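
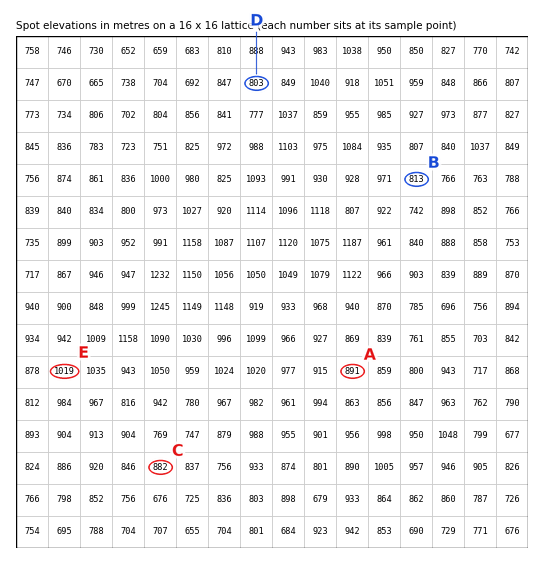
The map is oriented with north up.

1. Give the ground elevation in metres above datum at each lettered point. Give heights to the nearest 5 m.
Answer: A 890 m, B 815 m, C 880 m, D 805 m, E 1020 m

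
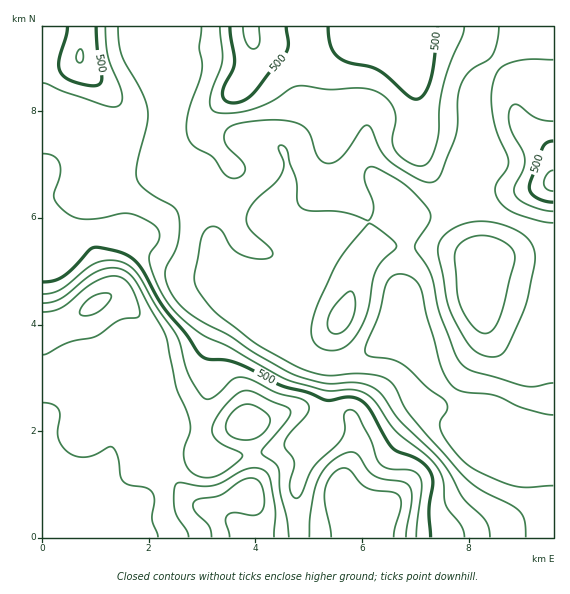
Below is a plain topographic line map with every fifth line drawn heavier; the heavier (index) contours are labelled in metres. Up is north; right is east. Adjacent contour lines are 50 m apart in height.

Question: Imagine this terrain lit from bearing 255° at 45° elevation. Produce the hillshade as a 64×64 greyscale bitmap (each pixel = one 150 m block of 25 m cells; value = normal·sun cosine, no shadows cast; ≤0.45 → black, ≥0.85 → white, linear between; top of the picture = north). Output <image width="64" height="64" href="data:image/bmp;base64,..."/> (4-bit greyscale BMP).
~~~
<image width="64" height="64" href="data:image/bmp;base64,Qk12CAAAAAAAAHYAAAAoAAAAQAAAAEAAAAABAAQAAAAAAAAIAAATCwAAEwsAABAAAAAAAAAAAAAAABEREQAiIiIAMzMzAERERABVVVUAZmZmAHd3dwCIiIgAmZmZAKqqqgC7u7sAzMzMAN3d3QDu7u4A////AKmZmqqqqqq7zd3LmZmYZVi83MuqqYdDNGeHd3d3iImZqZmaqqqqqrzd3cqZmZhkWLzdy6qpl1M0Z3d3d3eIiZmpmZqqqqqqvd3cupmqqFNHvd3LqqqYUyNWd2Z3eIiJmamZmqqqqqvN7dupmquXQje97cuqqphTEkZmZnd4iImZqZmqqqqqq83typmru5UhN87typmZmGMSNWZmd3eIiZmqqqqqqqqrzdypiau6dBA4zv3KmIiHZCI0VVZnd3iJmaqqqqqqqqvMyXd4q7lzETjO/smHd3dlQzM0RWZ3eImZqqqqqqu7u8uXVnmruWQiR73tyXZVZnZUMhI1ZneJmZmqqqqqq7u7unVYmau5dURXnN25dUVnd2QgATVniZqqqaqqqqqrvLupZXmqqrqHZWaKzLl1RWeHYxACRomqqqqqqruqmqu7uphmiqqru5h2Z3m8uoZVZ3ZCABNomqqqqqqru6qZq7u6mHeJq8zLl2ZniavLqGVWZTERNYmqqqqqqqu7qZmau7qph3m97cqGVWeaqsy4ZURDIiRnmqqqqqqqq7upiZq7uqmHeb3uyoZVVomqzLhkMzMjRoiaqqqqqqqru6mJqru6qYZove7KdmVVaJrMqFMiM0V4mZmqqqqru6u7qYmrzLqpdmes3bl2ZmZmisuWQiI0Z4mZmaqqq7u7q7upiavMuph2Z5vMuWVWZlVpqoUyI0Z4iZmZqqu7u7q7u6mJq8yph2Vnmsy4ZVVVVFaIZCI0VniJmaqqu8y7qqqqmImry6mHZWeKu6hUREQzNWdURFVneImqu7u8y7qqqqmYiau7qYZVZ4q7l0MzMzNFZ2ZWZnd4mru7u7y7qqqZmZiZqqqphlRXiqqFMyIjRGeIh3d3d4mqzMy7u7qpmZmJmZmZqqqXVFeJmGQyIzRniZmYiIh4mqvd3Mu6qZmZmZmqmZmqqpdEV4mGQyI0V5qqqYiJmZqqrN3cy6mZmZmZmaqZiaqql0NGd2UyM1eZrMupd4mqqqqs7t3LmIiJmpmZqpiJmrqWMkVmVDNGiaq93Khmeaqqqr3u7cqYeImamZmqmImruXMRNFVUNHmqqs3cuGVoqqqqvu7uyod3iZqZqqqYiaunQAAkVVRYmqqqve25ZEeaqqrO/+7Kh3eImpmrqpiJqoQAATVmZoqqqqq93bl1RYqqq9//7bmHd3iZiau7mImYQAACVnd4mqqqqqzdyoVFeaqr7//tuXd3eJmJvMupiHUQABRniImqqqqqrNzKhkR5qqzv/+yod3d3iYm8y6mYYgAARoiIiaqqqqqrzMuXVGmqrO//3KiHd3eJmbzLupcwAAJXiJmJqqqqqqrMy6dUaKq9//7bqYd3d4mavMu5hSAAFGiJmZmaqqqqqrzMqGVoqs3v/tuph3dniKqry6l0EAFGeIiZmqqqqqmaq8y5dnirze/ty6mId2eIqqq7qGQiNWd3iJmqq6qpmZmrzLqHeau97u3LqYh3ZniqqruodlZnd3d4mau6qpmImaq8upiJmrze3cuph3ZmeKqqqpiHiIiHZniau7qZiImaqqvLqIiavN3cuqmHZmaIqqqqmIiZmHZmeJq7qYiImaqqq7upiZqrzMuqmHZmd4mZmZmImZmYdmZ4mrqoiImqqqqru6mZqqu7u6mHd3iJqoh3iJmZmYh3Z3iaqpiImqqqqqu7qZqqqru6qYiImqu7iHeImamYh3d4iJqqmIiau7qqq7qZmqqqu7qpmaq7zMyId4maqZiHiIiZmqqYiKu7uqqrqpmaqqu7qqqrvN3dzJiIiaqpmIiJmZmqqpiImru7qqqpiaqqvMupqrvN3e3cmIiJqqmYiJmZqqqqmIiZq7u6qpiJqqvMupmavM3e7t2ZiImqqZmZmaqqqqqZiImry7qph4mqvdypiZqrzN3u3JiHiaqpmZmaqqqrqpmIiJvMuqmHirze25eImqq7ze7cmIeJqqmZmZqqqruqmId4m8y6mYib3u7Kdniaqrzd7tyYh4mqqZmJmqqruqmYh4irzLqZiKzu7bllaJmqvN7uy5iIiaqpmYmaqruqmYiIiazMuqmIrO7cqGVniaq97t3LmYiaqqqZiZqru6mYiImavMy6qYms7tuodmaJq83t3LqZmZqqqpmImqu7qYiJmqu8zLupiazdy6l2Znmr3u26mZmaqqqqmYiZq8upmZmqq7u7uqmJq83LqYZmeKze26iIqqqqu7qYiJmrzLqqqqqqu7u6qZmrzMypdmZ4rN7Kh3iqqru7uod4mavMzMupmaqqqqqpmavN3Ll2Znms3bl3iKu7vMuodniaq8ze3KiImZqqqqmaq83cuXZWeazcuHeIu8zMuodmeJqqvN7sqHiImaqqqqq7zdyoZVZ5q8yoeInMzMuoZVZ5qqq83uyod4iZqqqqqrvN3KhlVnmru6mImc3dyoZEV4mqqqve7bmIiJmqqru7u8zLp2VWeaq7qZmZze25ZDRomqqqq83ty5iImaqru7u7vMuXZVZ5mqqpmZnN7adCNHiaqqqrze7cqIiJqqu7uqu7updmZniZqqqZmrztpzI1eaqqqqq97+yoiImaq7uqq7u6h3ZmeJmZqqqqrN23MjWJqqqqqs3/7Kh3iJqru6qru6mId3d4iZmqqqqr3bcyNomqqqqrzv/sl3eImru7qqu6qYiHd3eImaqqqqvetzI2iqqqqqvO/+uXd4iau7uqq7qYiIh3d4iJqqqq"/>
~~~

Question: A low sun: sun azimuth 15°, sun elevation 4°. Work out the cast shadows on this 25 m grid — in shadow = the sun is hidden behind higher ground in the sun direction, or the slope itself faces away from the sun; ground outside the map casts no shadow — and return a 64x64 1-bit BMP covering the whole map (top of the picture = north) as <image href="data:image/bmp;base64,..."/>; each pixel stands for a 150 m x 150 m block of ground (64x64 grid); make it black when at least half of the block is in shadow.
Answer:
<image width="64" height="64" href="data:image/bmp;base64,Qk0+AgAAAAAAAD4AAAAoAAAAQAAAAEAAAAABAAEAAAAAAAACAAATCwAAEwsAAAIAAAAAAAAA////AAAAAAAAAfAAAAAAAAAB8EAAAAAAAADw4AAAAAAAAODgAAAAAAAEAMAAAAAAAA4AAAAAAAAADwAAAAAAAAAOAAAAAAAAAAwHgAAAAAAAAAfAAAAAAAgAB/AAAAAAAAAH/gAAHgAAAAf/AAA//gAAA/+AAH//AAAAA8AAf//AAAAAAAB//+AAAAAAAH//4AAAAAAA///gAAAAAAD//4AAAAAAAP/8AAAAABAA//AYAAAAPAD/wP4AAAB+Af+A/+AAAH4B/4D/+AAAfgH/gP/4AAA/Af8AH/gAAAAB/gAH8AAAAAH+AADgAAAAAfwAAAAAAAAD+AAAAAAAAAPwAAAAAAAAH+AIAAAAeAAf4AgAAAD8AD/gDAAAAPAAH+AMAAAAAAABwA4AAAAAAAgAHgAAAAAAHAAfAAAAAHw+AD8AAAAB/n8AfwAAAAD/f4B/AAAAAB5/gP8AAAgAAH/A/wAADAAA/4APAAAOAAD/gAAAAA4AAf+AAAAADwAB/4DwAAAPhwH/APgAAA//AfwA+HwAD/+B8AD4/wAP/4HwAPD/gA//g/gA4P/AB/+H/AAA/8AH/w/+AAD/gAf8H/4AAP8AAfAf/gAA/gAAAB/+AAD8AAAAH/wAAHgAAwAf8AAAAAADwA8AAAAAAAfAAAAAAAAAA8AAAAAAAAADgAAAAAAAAAMAAAAAAA=="/>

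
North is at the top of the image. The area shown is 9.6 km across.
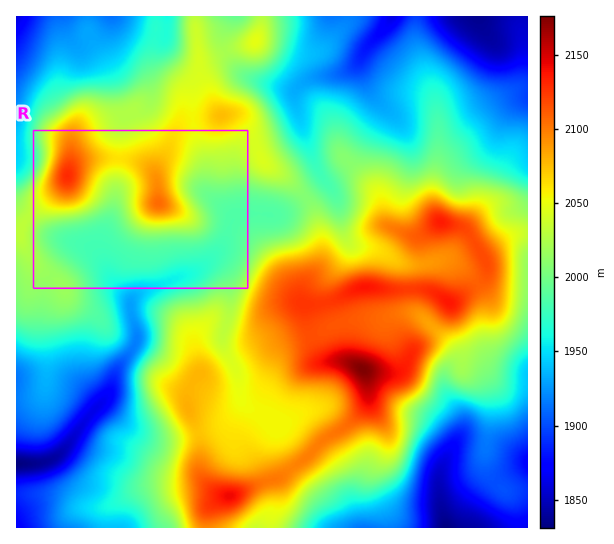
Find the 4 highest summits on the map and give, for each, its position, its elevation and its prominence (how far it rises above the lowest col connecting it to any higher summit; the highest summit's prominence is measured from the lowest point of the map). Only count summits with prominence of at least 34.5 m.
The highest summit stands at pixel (363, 370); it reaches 2176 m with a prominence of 345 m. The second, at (230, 495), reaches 2142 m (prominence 46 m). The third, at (67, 175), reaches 2129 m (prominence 122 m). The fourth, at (158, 203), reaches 2106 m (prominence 44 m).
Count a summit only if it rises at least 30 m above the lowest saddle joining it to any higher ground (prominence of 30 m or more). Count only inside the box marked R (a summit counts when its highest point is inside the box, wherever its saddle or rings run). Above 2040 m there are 2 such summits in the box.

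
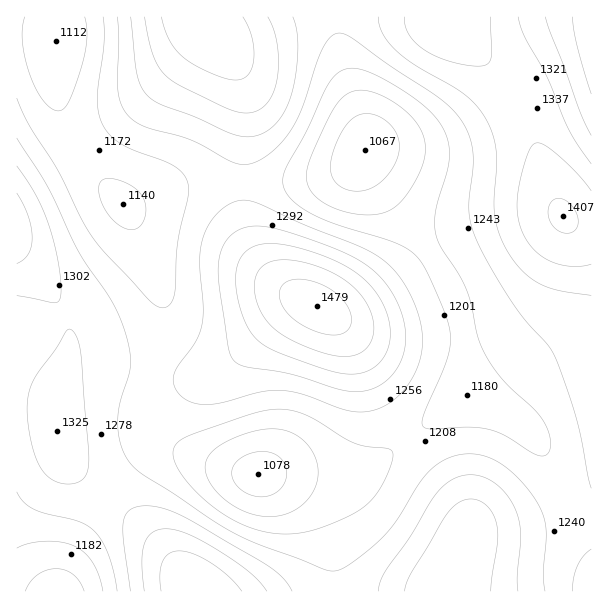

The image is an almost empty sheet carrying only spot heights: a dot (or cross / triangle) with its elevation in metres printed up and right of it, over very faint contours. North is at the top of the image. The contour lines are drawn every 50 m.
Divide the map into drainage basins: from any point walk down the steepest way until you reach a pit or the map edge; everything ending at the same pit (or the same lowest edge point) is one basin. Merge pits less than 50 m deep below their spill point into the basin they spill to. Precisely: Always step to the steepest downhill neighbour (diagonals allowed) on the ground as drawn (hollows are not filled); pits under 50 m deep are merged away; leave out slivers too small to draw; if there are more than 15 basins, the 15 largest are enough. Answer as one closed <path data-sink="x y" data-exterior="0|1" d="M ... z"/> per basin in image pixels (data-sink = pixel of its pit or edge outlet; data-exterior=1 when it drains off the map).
<path data-sink="365 150" data-exterior="0" d="M447 16l-247 0-1 2 21 23 10 15 8 13 6 18 2 47-5 48 1 30 5 21 11 24 20 25 15 12 39 22 18 20 46 86 50 61 14 20 8 19-1 18 12-10 49-7 29-7 30-14 5-5 0-269-19-4-11-9-12-27-18-57-14-32-16-22-45-45z"/><path data-sink="56 41" data-exterior="0" d="M198 16l-182 1 0 232 36 44 15 27 3 25-8 27 1 6 9-11 14-3 78 14 39 0 18-8 10-8 56-52 13-8 8 0-15-8-21-18-14-19-8-15-6-21-3-30 5-57-2-47-6-18-8-13z"/><path data-sink="258 474" data-exterior="0" d="M309 302l-9 0-13 8-56 52-10 8-18 8-39 0-78-14-14 3-8 8-8 23 0 31 6 24 15 19 48 38 26 24 46 58 249 0 22-56 0-14-4-10-18-29-50-61-46-86-18-20z"/><path data-sink="57 591" data-exterior="1" d="M17 250l-1 341 179 1 1-2-45-56-26-24-48-38-13-16-8-27 0-33 12-42 0-28-16-33z"/><path data-sink="591 30" data-exterior="1" d="M591 16l-143 1 9 15 45 45 16 22 14 32 18 57 12 27 8 8 15 5 7-1z"/><path data-sink="591 591" data-exterior="1" d="M591 498l-4 4-30 14-29 7-43 6-12 5-9 9-18 48 145 1z"/>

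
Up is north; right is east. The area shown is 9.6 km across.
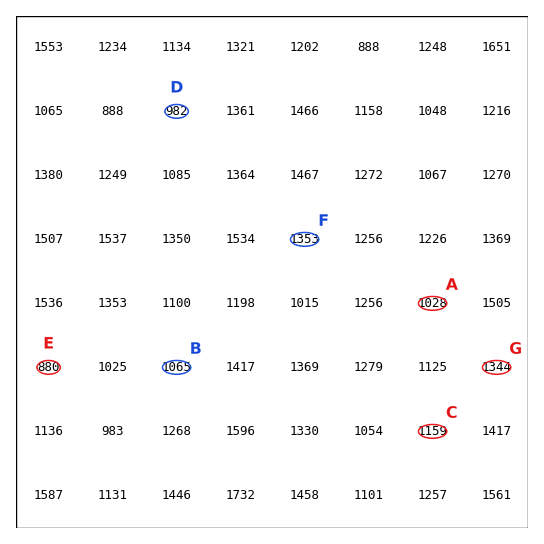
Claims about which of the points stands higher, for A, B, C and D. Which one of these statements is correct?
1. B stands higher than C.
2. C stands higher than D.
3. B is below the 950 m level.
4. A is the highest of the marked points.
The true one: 2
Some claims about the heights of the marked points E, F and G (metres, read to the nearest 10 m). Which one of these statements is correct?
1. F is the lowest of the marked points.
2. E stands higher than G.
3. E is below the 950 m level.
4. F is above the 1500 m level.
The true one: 3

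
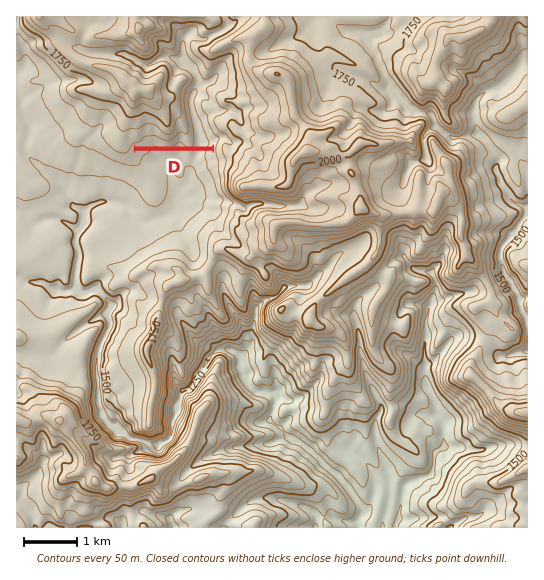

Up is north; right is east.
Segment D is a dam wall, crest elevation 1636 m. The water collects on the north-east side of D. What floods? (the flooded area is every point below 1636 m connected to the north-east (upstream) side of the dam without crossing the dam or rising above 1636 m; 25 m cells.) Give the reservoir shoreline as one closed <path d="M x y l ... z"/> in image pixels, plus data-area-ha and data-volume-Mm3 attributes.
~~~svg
<path d="M183 52l0 1-1 0-1 1 0 1-1 0-1 1 0 1-1 0-1 0-1 1 0 1 0 2 1 0 0 1 1 1 1 0 0 1 1 1 0 1 1 1 1 0 1 0 0 1 2 0 0 1 1 0 1 0 1 1 1 1 1 1 1 0 1 1 1 0 0 1 0 1 1 1 1 1 0 1 0 1-1 1-1 1 0 1 0 1-1 0-1 1 0 1 0 1-1 1-1 0 0 1-1 1 0 1-1 1 0 2-1 0-1 1 0 1 0 2 0 1 0 1 0 2 0 1 0 1 0 2 0 1 0 1 0 2 1 0 1 1 0 1 0 2 0 1 0 1 0 1 1 1 0 1 0 1 0 2 0 1 1 1 0 2 0 1 0 1 0 2 0 1 0 1 0 2 0 1 0 1 0 2-1 1-1 1 0-1-1-1-1 0-1 0-1-1 0-1-1 0-1 0-2 0-1 1-1 1-1 1-1 1-1 1-1 1-2 0 0 1-1 1-1 0-2 0-1 0-1 0-1-1-1-1-1 0-1 0 0-1-2 0-1 0-1-1-2 0-1 0-1 0-2 0-1 0-1 0-1 0-1 1-1 0-1 1-1 1-1 1-1 1-1 0-1 1-1 0-1 0-1 0-1 1 1 1 1 0 1 0 2 0 1 0 1 0 2 0 1 0 1 0 2 0 1 0 1 0 2 0 1 0 1 0 2 0 1 0 1 0 2 0 1 0 1 0 2 0 1 0 1 0 2 0 1 0 1 0 2 0 1 0 1 0 2 0 1 0 1 0 2 0 1 0 1 0 2 0 1 0 1 0 2 0 1 0 1 0 2 0 1 0 1 0 2 0 1 0 1 0 2 0 1 0 1 0 2 0 1 0 1 0 2 0 1 0 1 0 2 0 1 0 1-1 0-1 0-2 1-1 0-1 0-2 0-1-1-1-1-1-1 0-1-1 0-1-1-1 0-2 0-1-1-1-1 0 0-1-1-1 0-1 0-1-1-1 0-1 0-1 0-1 0-2-1 0-1-1 0-1 0-1-1-1 0-1-1-1-1-1-1-1 0-1 0-1-1 0 0-2 0-1-1-1 0-2 0-1 0-1 1 0 0-2 1 0 0-1 1-1 1 0 1 0 1-1 0-1 0-1 0-1-1 0 0-2 0-1 0-1 0-2 1 0 0-1 0-1 1-1 1-1-1 0-1 0-1-1-1-1-1-1-1-1-1-1 0-1-1-1 0-1 0-1-1-1-1 0 0-2-1-1 0-1 0-2-1 0 0-1-1-1-1 0 0-1-1-1-1 0 0-1-1-1-1 0 0-1-1-1-1 0 0-1 0-1-1-1-1-1-1-1 0-1-1-1z" data-area-ha="64" data-volume-Mm3="16.13"/>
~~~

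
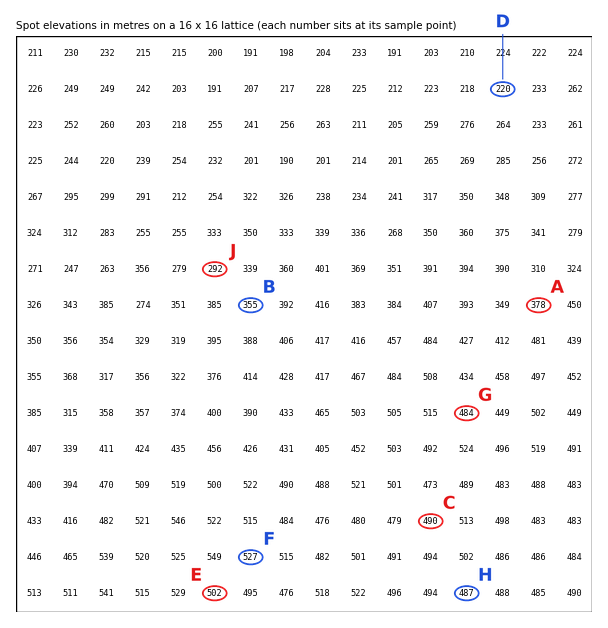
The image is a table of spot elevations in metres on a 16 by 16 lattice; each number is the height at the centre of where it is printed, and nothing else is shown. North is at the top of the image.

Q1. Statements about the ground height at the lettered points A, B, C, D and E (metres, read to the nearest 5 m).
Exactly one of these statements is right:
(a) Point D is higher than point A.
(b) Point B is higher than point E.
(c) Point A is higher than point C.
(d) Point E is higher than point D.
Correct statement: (d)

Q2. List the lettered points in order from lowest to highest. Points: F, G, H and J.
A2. J G H F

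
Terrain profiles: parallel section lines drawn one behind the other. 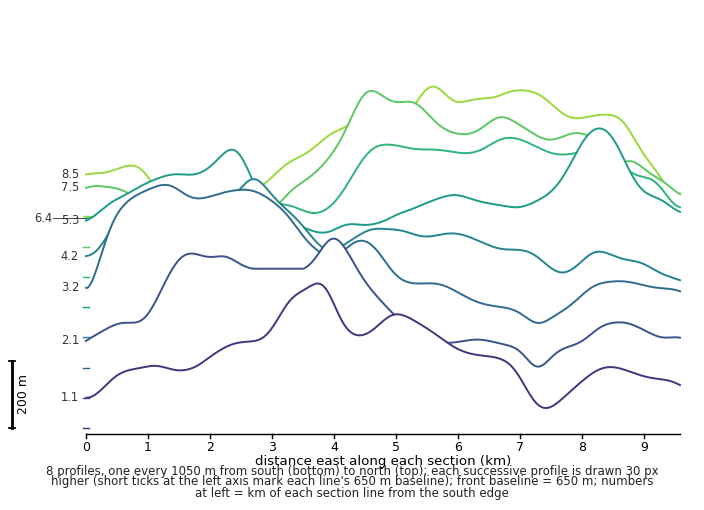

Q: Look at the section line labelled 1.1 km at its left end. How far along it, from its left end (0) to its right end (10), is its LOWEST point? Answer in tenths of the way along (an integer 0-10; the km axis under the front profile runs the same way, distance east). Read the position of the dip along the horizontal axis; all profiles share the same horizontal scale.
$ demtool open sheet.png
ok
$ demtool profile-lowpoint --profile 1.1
8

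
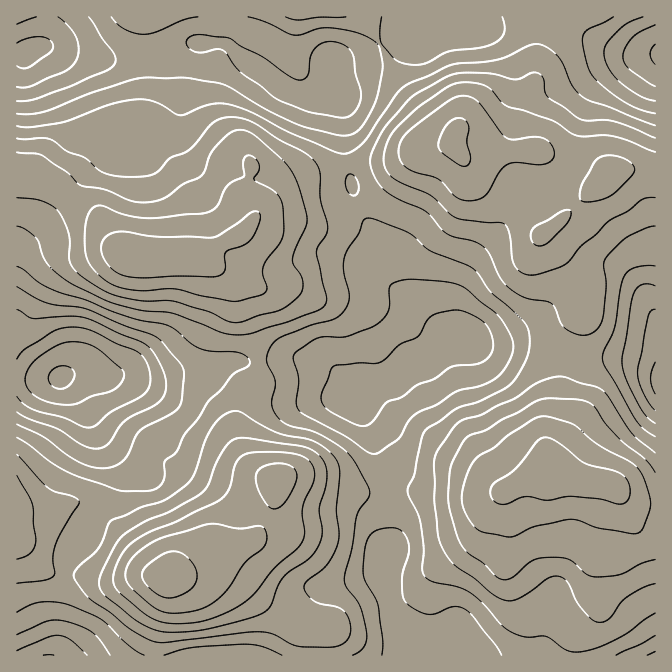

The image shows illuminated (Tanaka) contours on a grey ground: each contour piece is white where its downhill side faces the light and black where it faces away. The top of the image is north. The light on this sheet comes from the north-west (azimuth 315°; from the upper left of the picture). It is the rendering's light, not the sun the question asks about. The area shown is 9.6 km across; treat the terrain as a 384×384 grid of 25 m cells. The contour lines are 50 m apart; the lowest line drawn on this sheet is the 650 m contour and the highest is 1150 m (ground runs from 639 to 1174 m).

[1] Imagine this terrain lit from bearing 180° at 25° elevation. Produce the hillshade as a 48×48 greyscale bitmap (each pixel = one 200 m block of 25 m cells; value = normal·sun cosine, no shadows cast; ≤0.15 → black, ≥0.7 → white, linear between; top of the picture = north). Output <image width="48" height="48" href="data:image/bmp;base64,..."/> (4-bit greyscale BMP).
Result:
<image width="48" height="48" href="data:image/bmp;base64,Qk32BAAAAAAAAHYAAAAoAAAAMAAAADAAAAABAAQAAAAAAIAEAAATCwAAEwsAABAAAAAAAAAAAAAAABEREQAiIiIAMzMzAERERABVVVUAZmZmAHd3dwCIiIgAmZmZAKqqqgC7u7sAzMzMAN3d3QDu7u4A////AMzLuqq83v//7ty83cqHd4iImqmZmqvMzMzMu6vN7///7cuquqh3iJiImqqYiZu7vLvMzMzd7//u3cqHZmZnmqmZqqqYiJqqqqvMzN3d3dzMy6l2REVnmaqqu7qZiJmZqqu7u7zMu7qqqql2ZVVniZq7u7qqmZmaqrupmImqmIiJmaqZiHZneJq8u7qqqqqqu7qHdlVmZneImau7qYh3Z4mruqqrupqqq6mHZUQzRVZ4iZq7qZiHd3iqupmqqpmZqoiIdlQhEkVmZ4iZmIiZmIiaqpmqmZmZqYeJmHQhACNVVniHd3iqqYiJqqqqqqmqmHd4mXUyERI0Z3iHd3iaqYiJmqqru6qqmGZmd2VCIiI0Z4mZiIiZmYiIiJmqq7uph1VVRERERDNFZ4iZmId3h3d3d3iaqpmHdkVDIjRWdlVmZmZnd3Zmd3d2ZmeIh3ZVRERDIjRnd2ZlVDIjRFVVZndlVVZmZlQyIzMzM0VmZmZlQhAAASNFVmVVRFVmVVQyIiIjM0VVVmVVQxAAASNVVmREM0RVRFRDIgASNEQzRVVVRDMhEjRWVUMzIzMzNFVUMRERNUMiNGZUVWZlRVZmVDMyIiIjNEVEMjMzREQzRndlVniHd4iHZUQzISIzMzREM2ZmZWZmd3dmVnd4iImHdmVEMjREREREVpmZiImJmYiHZ3Z3iJmYh3ZUREVWZmZWeKu7qqu7qqqpmYiImaqZmId2ZmZnd4iIiazMzM3tyqq7y6q7u7qpmYd3d4h3iZqYiJvN3u7u3LvM3MzdzLqpmYiImamIiaqYiJve7//+7dzMzMzMy6mZmZmZu7qpiJmIiLze////7t3LqruqqYh3iJqqvLu6mHiImrzN7u7u7ty7qYiId3dniZq7u7u6mHeIq7u7zMzMzMupmId2Z3d4iaq7qqqqqYeJu6qZmqqZmZmIiZiGd4iZiaq6qZmqqoiKu5mHiIdmVVZ3iZmYiImZmZq7qoiaqpqZqpiIh2VERERWeJmZmIiZqpq7uph4maqqmZmZhlMiM0RFZ4h4h3iJqqq7updmeJqrqqqpdUMiM0VVVWZ3ZneKq7u7updmZ5q7qqqYZDM0RFVmZVVmd3eavMu7qZh3d4mqqpiGVDNEVVVmZmVmd3iavMuqmZmYh3eJmWZUREVVVVVmd2VWZniJq7upiJqph3d3dzRERWd3ZVVmZlRDRFZniZmYiIiYdmVURBI0VniIdVVVVCIRIzNEVneHd2ZmVEMzIhEkVnd3ZmVDIQARIjMzI0VndlVEQzIhEREjRVVWZmVCEAEjNERDIjNFVVVDNDIQABIiIzNFVVUyESNWZmZUMiIzRFRVVEMhESIiIiM0RVVDM1aIh4h2QhERI0VmZVQyMjMzMzRFVVRERXiYh4iHUxAAATVmZmVERGVFVmZ3dlVVaJmYiIiHZDIQATRVVmZmZoh3eImYh2Z3iZmaqqqHZVQyM0RVZ3eJiLqZmZqqqpmZmaq7zcuXZmZVVWZmd4qru8uqqZqrzLu6qqvM3tyXZ4d2Znd3eKu7zA=="/>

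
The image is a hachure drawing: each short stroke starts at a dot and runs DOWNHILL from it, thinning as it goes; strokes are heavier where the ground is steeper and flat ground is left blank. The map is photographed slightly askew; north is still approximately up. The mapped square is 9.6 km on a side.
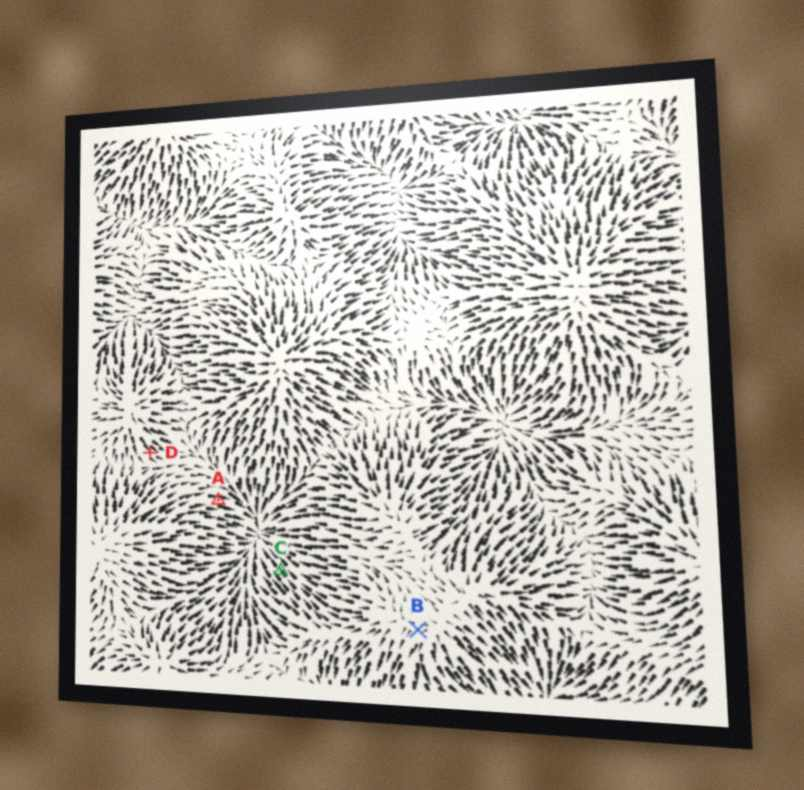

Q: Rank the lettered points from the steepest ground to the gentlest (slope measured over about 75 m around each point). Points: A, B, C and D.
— C A D B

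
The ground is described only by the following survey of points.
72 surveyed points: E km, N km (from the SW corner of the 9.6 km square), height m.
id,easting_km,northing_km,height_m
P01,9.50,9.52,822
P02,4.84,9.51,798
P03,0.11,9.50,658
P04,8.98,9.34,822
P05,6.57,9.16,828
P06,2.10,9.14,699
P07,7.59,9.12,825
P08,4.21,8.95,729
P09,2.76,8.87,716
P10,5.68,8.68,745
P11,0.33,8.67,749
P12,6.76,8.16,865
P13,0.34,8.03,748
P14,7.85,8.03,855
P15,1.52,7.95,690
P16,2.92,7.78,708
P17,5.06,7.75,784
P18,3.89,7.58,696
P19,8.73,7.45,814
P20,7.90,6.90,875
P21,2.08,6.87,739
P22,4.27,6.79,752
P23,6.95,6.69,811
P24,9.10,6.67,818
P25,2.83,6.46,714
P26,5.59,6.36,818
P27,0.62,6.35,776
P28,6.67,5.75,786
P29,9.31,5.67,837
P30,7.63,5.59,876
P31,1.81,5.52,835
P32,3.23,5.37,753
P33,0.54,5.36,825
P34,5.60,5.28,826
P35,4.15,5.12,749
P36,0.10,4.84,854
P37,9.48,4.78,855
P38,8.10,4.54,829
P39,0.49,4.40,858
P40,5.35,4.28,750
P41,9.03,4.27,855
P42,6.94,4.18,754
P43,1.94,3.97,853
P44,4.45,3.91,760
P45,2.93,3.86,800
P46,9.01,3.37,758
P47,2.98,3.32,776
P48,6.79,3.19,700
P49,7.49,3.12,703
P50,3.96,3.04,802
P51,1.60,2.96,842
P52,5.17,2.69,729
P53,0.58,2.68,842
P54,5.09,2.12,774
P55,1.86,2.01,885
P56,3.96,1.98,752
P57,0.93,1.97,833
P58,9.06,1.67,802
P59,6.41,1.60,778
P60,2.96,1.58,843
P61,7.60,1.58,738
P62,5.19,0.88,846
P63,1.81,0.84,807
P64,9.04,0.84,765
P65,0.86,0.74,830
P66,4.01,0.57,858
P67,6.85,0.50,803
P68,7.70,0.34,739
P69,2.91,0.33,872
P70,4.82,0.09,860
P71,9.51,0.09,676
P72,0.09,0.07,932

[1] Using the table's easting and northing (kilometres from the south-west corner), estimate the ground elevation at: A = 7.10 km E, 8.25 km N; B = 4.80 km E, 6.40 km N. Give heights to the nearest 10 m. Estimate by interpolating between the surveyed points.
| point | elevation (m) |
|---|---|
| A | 870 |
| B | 800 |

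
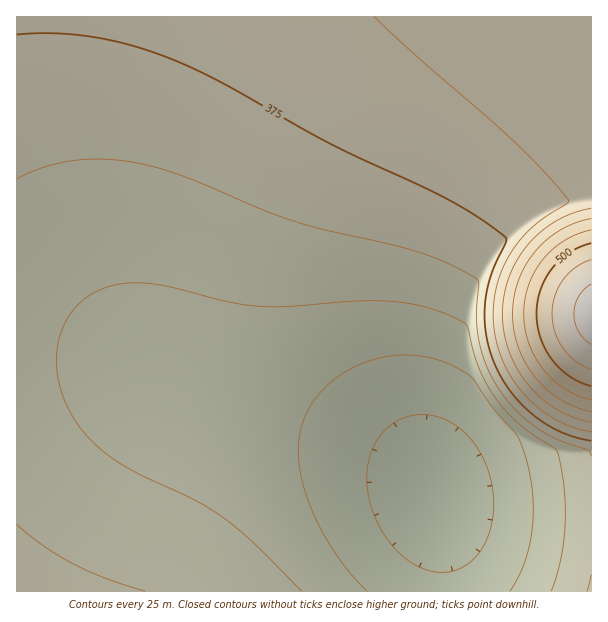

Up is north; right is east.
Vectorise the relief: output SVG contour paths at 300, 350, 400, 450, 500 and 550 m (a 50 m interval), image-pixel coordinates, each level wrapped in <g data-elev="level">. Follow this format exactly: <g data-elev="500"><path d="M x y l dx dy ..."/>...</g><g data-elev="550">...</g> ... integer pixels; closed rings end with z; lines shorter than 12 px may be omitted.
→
<g data-elev="300"><path d="M367 591l-15-16-15-20-13-21-11-21-8-21-5-21-2-18 2-18 4-15 7-15 10-13 14-13 15-10 18-8 18-4 19-2 17 1 16 4 15 6 15 9 6 5 17 25 24 27 4 8 7 19 5 20 2 21 0 21-3 19-5 20-6 16-9 15"/></g><g data-elev="350"><path d="M145 591l-38-12-33-15-30-18-27-22"/><path d="M591 575l-4 16"/><path d="M17 179l27-12 30-7 31-1 33 4 47 14 76 32 32 12 31 9 81 18 26 8 22 10 25 15-2 36 3 25 9 27 15 26 15 18 19 15 21 12 30 10 3 6"/></g><g data-elev="400"><path d="M374 17l42 39 97 85 30 30 25 29 1 1-3 3-21 13-15 13-11 12-10 13-8 17-5 18-3 18 1 18 3 19 7 18 9 17 12 15 14 13 16 11 18 8 18 5"/></g><g data-elev="450"><path d="M591 218l-16 5-15 7-14 10-12 12-9 14-7 15-4 16-1 17 1 16 4 17 7 15 10 15 11 12 14 10 15 8 16 5"/></g><g data-elev="500"><path d="M591 243l-21 9-10 8-8 9-11 21-4 12 0 12 3 24 6 12 6 10 9 9 9 8 21 9"/></g><g data-elev="550"><path d="M591 284l-7 6-5 6-4 9-1 9 1 9 4 9 5 7 7 6"/></g>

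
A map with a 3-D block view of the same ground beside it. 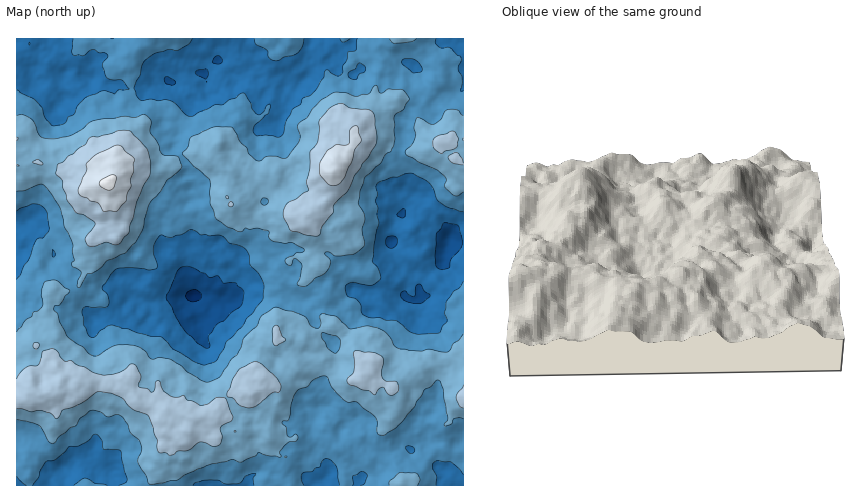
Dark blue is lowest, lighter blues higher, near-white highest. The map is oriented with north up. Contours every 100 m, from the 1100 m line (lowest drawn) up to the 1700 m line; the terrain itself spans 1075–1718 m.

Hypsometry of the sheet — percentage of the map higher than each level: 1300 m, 74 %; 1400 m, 41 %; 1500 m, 13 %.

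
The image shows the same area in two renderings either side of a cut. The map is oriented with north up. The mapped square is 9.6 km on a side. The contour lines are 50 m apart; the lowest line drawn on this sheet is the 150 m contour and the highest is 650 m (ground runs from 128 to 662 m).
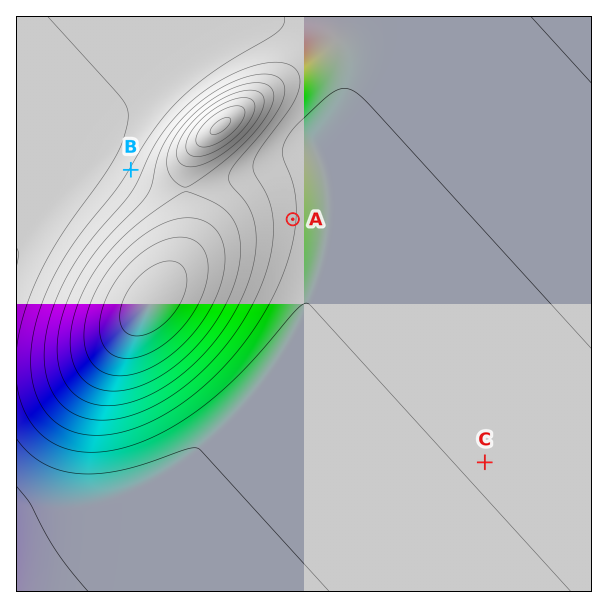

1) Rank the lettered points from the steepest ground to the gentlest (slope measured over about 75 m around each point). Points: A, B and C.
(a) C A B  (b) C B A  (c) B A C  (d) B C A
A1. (c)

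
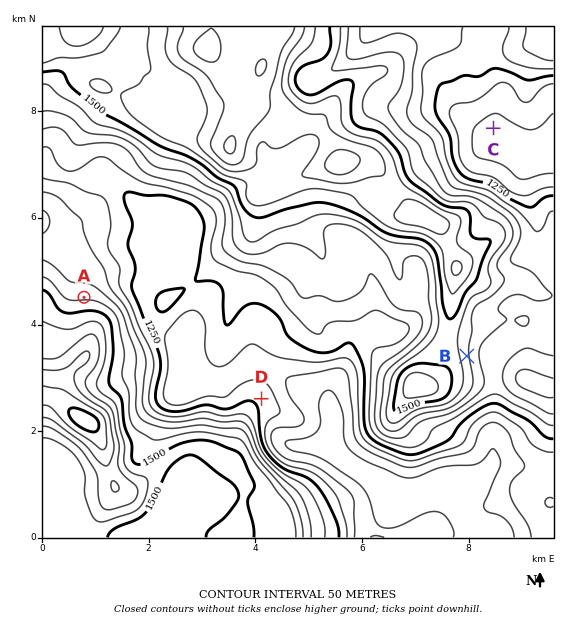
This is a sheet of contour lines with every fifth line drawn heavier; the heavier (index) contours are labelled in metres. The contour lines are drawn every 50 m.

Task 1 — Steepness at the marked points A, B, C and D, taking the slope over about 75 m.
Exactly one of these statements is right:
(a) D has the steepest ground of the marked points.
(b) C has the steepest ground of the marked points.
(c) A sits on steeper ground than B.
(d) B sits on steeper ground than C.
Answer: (d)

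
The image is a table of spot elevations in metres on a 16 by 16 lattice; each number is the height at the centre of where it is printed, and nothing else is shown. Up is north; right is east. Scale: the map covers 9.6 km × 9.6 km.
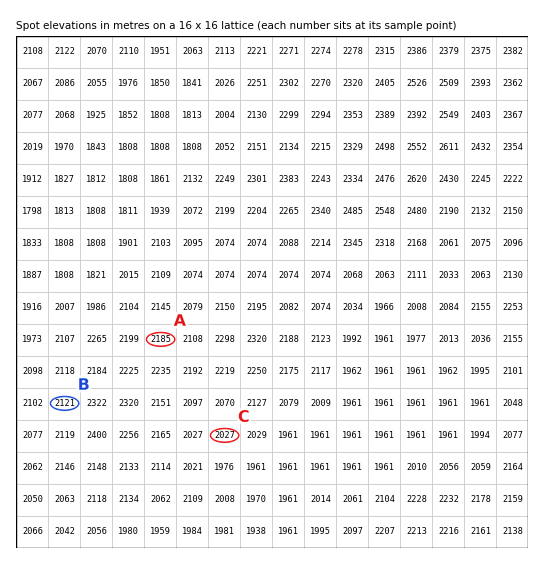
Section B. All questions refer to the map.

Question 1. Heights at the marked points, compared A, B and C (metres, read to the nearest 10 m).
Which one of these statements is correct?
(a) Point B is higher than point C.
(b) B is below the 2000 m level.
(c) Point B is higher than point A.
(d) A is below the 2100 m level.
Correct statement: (a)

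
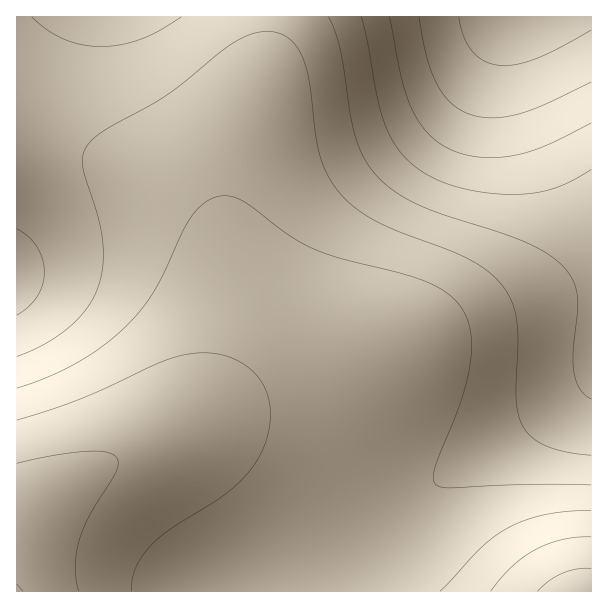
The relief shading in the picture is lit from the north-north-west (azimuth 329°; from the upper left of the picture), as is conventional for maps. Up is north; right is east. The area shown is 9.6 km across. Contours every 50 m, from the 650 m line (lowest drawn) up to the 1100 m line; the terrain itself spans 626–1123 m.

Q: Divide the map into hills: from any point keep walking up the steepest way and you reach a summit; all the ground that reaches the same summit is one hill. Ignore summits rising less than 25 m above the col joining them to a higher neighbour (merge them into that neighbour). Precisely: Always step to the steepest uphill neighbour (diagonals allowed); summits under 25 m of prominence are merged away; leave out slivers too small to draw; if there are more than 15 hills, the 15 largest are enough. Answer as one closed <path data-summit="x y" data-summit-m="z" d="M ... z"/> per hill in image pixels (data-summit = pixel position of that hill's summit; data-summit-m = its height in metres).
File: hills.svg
<path data-summit="17 591" data-summit-m="1104" d="M591 16l-513 0-2 2-36 99-24 90 1 385 211 0 108-45 38-18 21-13 66-52 103-61 28-22z"/><path data-summit="585 591" data-summit-m="1123" d="M591 382l-27 21-103 61-66 52-21 13-38 18-107 44 362 1z"/>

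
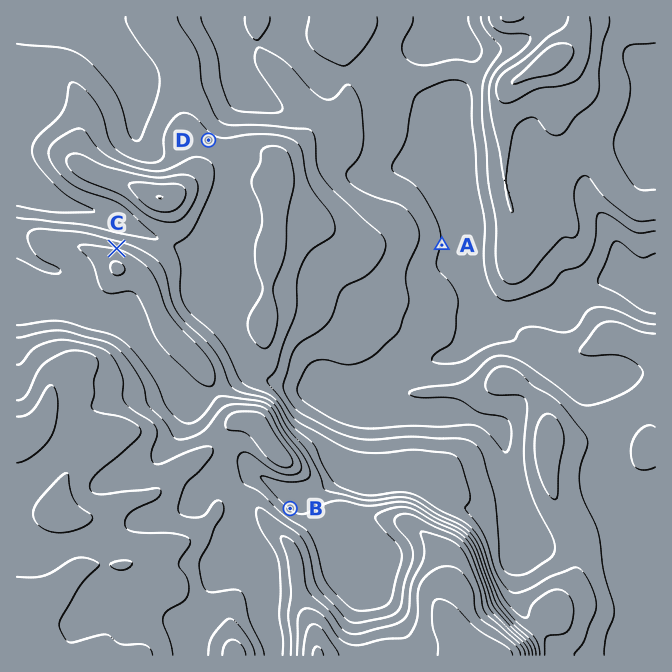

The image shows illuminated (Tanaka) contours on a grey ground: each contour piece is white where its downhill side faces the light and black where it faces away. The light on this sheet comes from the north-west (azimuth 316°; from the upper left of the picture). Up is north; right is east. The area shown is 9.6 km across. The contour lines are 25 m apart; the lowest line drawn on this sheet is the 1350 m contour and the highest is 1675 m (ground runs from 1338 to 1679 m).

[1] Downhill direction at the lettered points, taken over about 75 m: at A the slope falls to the E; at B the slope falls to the NE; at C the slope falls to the N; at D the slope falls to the NE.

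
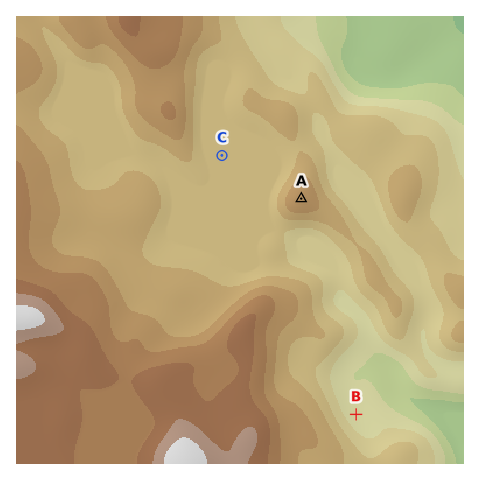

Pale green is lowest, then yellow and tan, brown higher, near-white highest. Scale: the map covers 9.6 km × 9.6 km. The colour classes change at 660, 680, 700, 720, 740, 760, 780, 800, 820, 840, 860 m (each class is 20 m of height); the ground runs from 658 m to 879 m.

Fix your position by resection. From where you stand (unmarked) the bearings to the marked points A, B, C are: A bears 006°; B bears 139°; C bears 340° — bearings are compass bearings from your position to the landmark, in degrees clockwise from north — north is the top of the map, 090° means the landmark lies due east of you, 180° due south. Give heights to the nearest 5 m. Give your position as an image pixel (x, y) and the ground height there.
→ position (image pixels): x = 287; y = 335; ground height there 770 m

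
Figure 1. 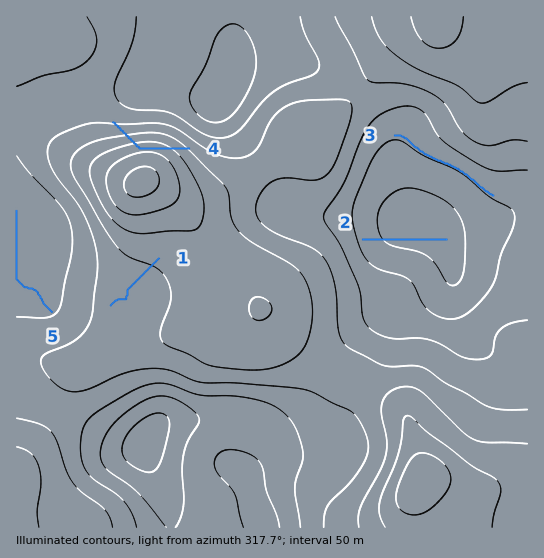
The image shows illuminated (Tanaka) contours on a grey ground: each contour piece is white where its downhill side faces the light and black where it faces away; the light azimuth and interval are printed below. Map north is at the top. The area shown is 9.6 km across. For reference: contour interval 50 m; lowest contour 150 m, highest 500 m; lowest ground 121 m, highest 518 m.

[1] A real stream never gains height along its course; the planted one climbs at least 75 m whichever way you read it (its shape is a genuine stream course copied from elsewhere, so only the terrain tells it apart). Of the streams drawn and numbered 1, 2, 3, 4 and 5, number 4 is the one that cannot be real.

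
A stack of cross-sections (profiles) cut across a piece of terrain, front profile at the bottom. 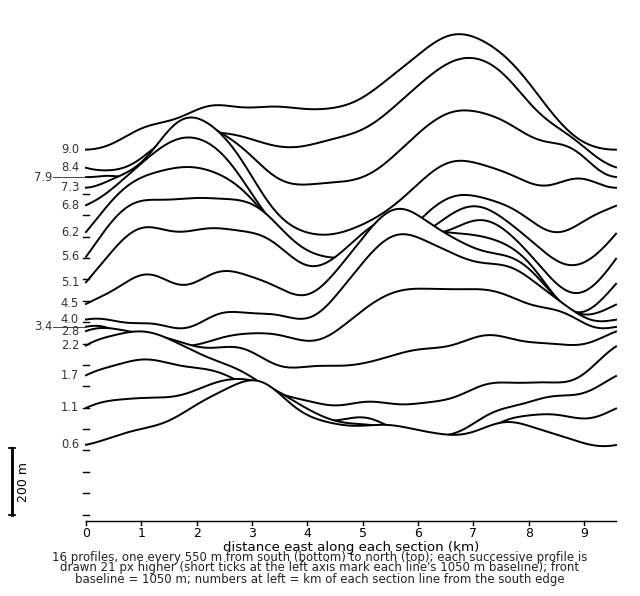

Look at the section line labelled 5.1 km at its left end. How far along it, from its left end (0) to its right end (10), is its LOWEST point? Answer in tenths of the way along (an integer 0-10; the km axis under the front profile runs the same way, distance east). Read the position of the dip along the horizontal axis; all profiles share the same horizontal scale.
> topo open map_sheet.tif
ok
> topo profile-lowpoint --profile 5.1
9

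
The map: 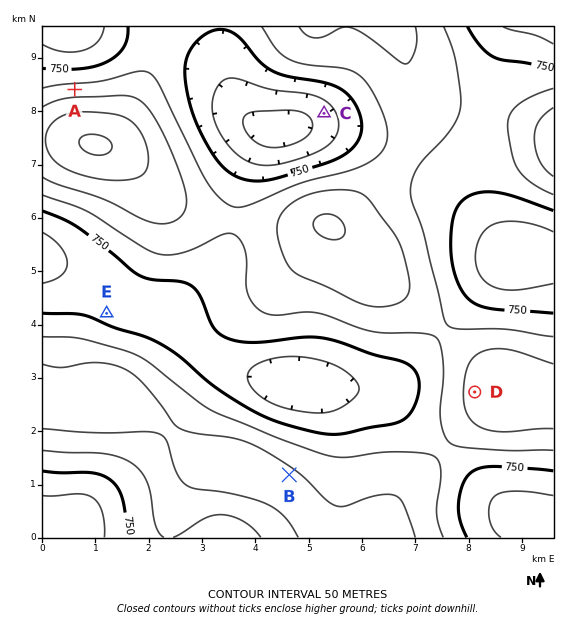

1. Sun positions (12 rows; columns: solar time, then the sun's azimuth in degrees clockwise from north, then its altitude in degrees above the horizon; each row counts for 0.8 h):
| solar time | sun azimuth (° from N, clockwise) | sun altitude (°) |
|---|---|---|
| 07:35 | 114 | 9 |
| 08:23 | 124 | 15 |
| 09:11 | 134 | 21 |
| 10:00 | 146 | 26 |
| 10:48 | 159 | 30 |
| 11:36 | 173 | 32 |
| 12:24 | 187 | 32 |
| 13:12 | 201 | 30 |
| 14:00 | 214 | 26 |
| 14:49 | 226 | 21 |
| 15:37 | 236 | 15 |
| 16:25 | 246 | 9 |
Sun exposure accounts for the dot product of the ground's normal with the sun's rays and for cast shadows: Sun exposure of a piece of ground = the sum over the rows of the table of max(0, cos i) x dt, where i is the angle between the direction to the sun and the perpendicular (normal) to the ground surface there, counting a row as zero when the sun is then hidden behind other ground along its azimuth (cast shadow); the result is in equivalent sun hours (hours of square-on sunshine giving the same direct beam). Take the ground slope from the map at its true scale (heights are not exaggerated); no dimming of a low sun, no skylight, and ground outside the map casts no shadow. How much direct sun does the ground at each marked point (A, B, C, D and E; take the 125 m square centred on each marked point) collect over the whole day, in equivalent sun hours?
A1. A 2.3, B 3.3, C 4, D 3.6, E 3.3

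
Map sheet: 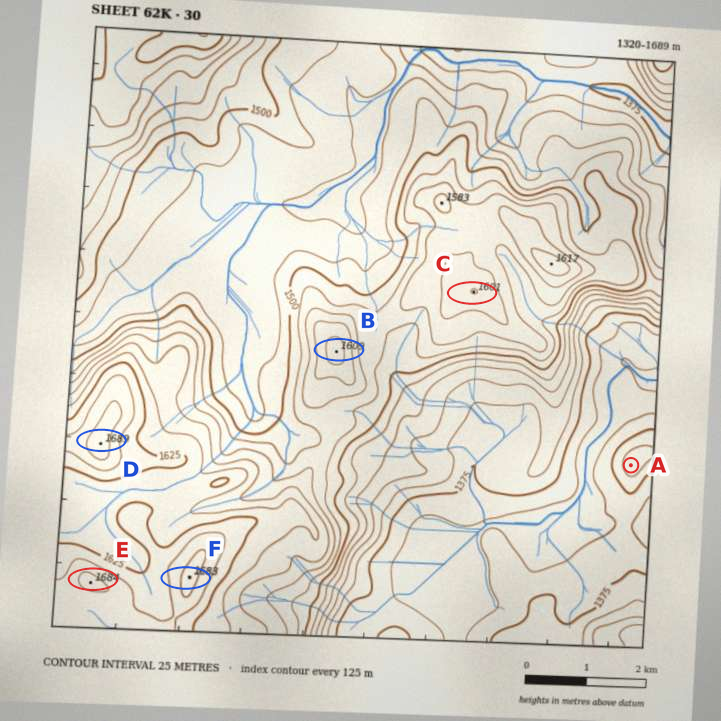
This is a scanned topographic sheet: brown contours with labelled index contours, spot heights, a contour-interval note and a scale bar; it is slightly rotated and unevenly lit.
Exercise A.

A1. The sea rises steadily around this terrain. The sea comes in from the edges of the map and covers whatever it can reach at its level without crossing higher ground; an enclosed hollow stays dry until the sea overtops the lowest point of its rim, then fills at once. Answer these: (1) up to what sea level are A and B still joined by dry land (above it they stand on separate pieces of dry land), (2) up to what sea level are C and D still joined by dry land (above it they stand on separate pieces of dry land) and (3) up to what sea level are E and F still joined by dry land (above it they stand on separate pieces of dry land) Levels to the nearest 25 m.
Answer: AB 1350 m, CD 1525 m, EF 1650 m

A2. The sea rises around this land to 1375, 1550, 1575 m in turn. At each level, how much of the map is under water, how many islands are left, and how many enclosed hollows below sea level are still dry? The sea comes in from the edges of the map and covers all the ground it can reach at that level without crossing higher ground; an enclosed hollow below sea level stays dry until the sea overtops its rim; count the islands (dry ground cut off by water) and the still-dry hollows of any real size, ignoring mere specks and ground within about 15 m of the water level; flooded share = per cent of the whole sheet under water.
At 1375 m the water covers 14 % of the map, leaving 0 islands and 0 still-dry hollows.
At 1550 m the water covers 73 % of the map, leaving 2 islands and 0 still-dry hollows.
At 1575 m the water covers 81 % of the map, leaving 3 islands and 0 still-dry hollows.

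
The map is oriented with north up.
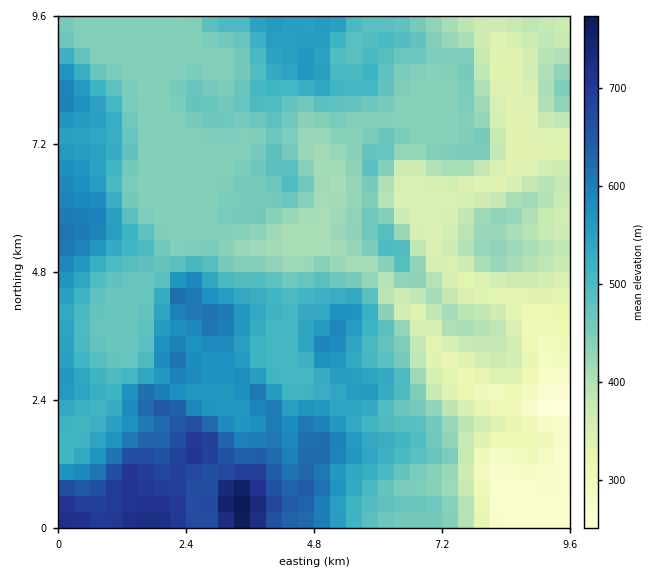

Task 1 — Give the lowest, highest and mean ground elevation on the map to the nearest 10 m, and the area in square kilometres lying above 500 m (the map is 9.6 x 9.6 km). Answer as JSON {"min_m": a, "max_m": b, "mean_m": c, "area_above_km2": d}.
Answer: {"min_m": 240, "max_m": 780, "mean_m": 470, "area_above_km2": 33.8}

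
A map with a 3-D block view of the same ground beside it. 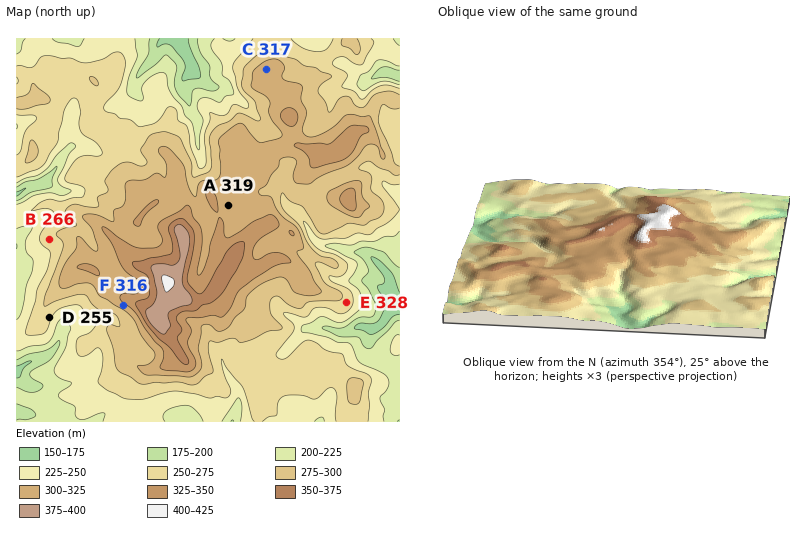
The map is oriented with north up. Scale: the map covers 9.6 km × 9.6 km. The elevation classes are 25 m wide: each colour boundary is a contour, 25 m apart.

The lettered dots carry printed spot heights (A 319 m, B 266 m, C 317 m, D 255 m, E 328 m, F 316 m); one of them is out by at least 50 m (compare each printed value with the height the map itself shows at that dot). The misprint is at E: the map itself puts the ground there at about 265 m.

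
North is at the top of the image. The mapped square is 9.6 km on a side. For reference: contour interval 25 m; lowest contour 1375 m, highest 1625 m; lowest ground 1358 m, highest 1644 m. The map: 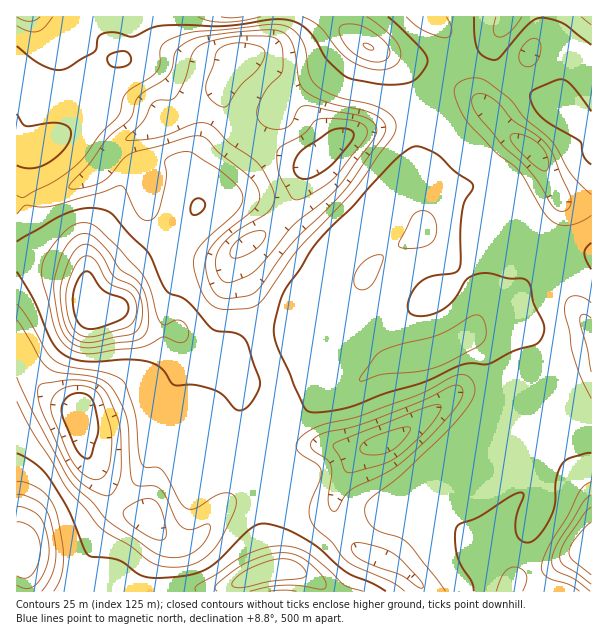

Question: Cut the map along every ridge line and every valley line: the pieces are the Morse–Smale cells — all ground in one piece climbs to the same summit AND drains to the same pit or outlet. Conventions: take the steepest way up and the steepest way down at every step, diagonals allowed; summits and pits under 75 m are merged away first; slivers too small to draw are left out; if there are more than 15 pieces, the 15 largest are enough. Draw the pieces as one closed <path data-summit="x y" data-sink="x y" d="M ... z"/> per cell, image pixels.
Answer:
<path data-summit="93 308" data-sink="320 156" d="M248 58l-11 0-14 28-37 29-64 27-13 13-6 10-14 13-38 18-34 8-1 50 17 2 45 16 7 7 1 17 7 12 24 2 20 15 12 5 30 1 10 13 14 10 12 4 34-6 62-21 24 0-3-8-22-20-4-10 13-18 15-33 11-10 18-2 8-2 7-10 1-8 31-37 6-15 0-39-9-1-26 9-28 6-11 5-10 8-8-14-26-27-15-24-13-11z"/><path data-summit="93 308" data-sink="80 413" d="M384 208l-5 2-1 8-7 10-8 2-18 2-11 10-15 33-13 18 4 10 22 20 3 8-17-1-13 2-45 17-38 7-1 5-26-12-11-10-5-8-30-1-12-5-20-15-24-2-7-12-1-17-7-7-45-16-17-1 0 83 3 1 11 29 12 19 9 9 28 15 5 36 22 38 4 12 12 13 9 4 17 2 9-46 6-12 10-10 7-3 18-1 11 7 14 1 1-15 17-39-1-9-15-23 12 13 6 3 32-2 13-2 14-8 34-32 8 2 33 21 9 3 57-14 27-17 10-19 0-17-6-10-50-53-2-7-3-4-17-9z"/><path data-summit="369 47" data-sink="320 156" d="M591 16l-451 0-10 13-8 31-15 1-10 8-11 17-10 9-2 16-14 26-21 19-6 2-17 1 0 44 35-7 38-18 14-13 6-10 17-16 60-24 37-29 14-28 15 2 23 13 13 14 14 24 22 21 8 14 10-8 11-5 28-6 26-9 9-1 2-27-9-16-23-20 40 8 30 0 24-10 20-21-6 13 0 10 8 18 14 13 35 18 9-13 11-40 19-27z"/><path data-summit="93 308" data-sink="384 443" d="M522 331l-21 6-31-3-27 16-57 14-9-3-33-21-8-2-34 32-14 8-25 4-20 0-12-9-1 2 10 14 1 9-3 10-10 20-5 24 13 0 16-6 23-24 5 10 14 12 39 1 15 5 14 0-8 9-14 24-6 18 0 9 6 15 19 25 27 10 8-8 10-21 12-12 10-19 14-14 4-2 18 4 23-7 10-7 10-12 31-50 4 0 8 4 9 0 19-8-20-39-21-28-8-9z"/><path data-summit="93 308" data-sink="320 156" d="M462 190l-10 2-18 15-6 8-6 16 52 56 6 10 0 17-10 19 31 4 18-6 8 1 29 37 20 39 11-4 5-3 0-147-79-28-24-15z"/><path data-summit="20 557" data-sink="80 413" d="M18 338l-2 1 0 252 79 1 1-8-5-20 1-10 20-30 8-8 10-3-8-3-8-9-8-16-15-23-7-15-5-36-28-15-9-9-12-19-5-17z"/><path data-summit="591 555" data-sink="384 443" d="M575 409l-18 7-9 0-8-4-4 0-31 50-10 12-10 7-23 7-18-4-4 2-14 14-10 19-12 12-10 21-8 8 19 11 16 14 4 7 84 0 3-7 0-9-18-28 2-21 9-17 14-14 20-9 25 0 9 3 11 6 8 10 0-30-6-21-6-36z"/><path data-summit="93 308" data-sink="533 150" d="M485 108l-5 0-19 12-17 6-27-8-2 46-5 9-28 34 29 11 8 5 4 6 5-14 6-8 18-15 10-2 27 21 24 15 78 27 1-47-23-2-8-4-21-42-12-12-15-8z"/><path data-summit="281 570" data-sink="80 413" d="M258 496l-15 0-15 6-12 13-14 19-16 10-10 0-8-3-21-24-18-3-9 2-8 8-20 30-1 10 5 27 227 1-1-5-14-11-18-6-18-1-8-36 0-21 2-14z"/><path data-summit="369 47" data-sink="533 150" d="M497 34l-17 18-24 10-30 0-41-8 11 7 16 17 6 12-1 28 27 8 8-2 28-16 5 0 28 30 15 8 12 12 21 42 17 5 13 0 1-83-10-2-70-38-10-10-6-12-2-16 4-6z"/><path data-summit="369 47" data-sink="80 413" d="M138 16l-122 1 1 141 16 0 6-2 21-19 14-26 2-16 10-9 18-24 18-2 8-31z"/><path data-summit="591 555" data-sink="80 413" d="M564 487l-31 1-14 8-20 23-5 14 0 15 18 28-2 16 82-1 0-84-8-11z"/><path data-summit="281 570" data-sink="384 443" d="M272 499l-7 2-1 32 9 37 17 0 18 6 7 4 9 12 100-1-5-8-23-18-37-15-19-25-4-9-3-12-6 4-19 0z"/><path data-summit="20 557" data-sink="80 413" d="M198 444l-18 1-7 3-10 10-9 24-6 36 20 23 8 3 10 0 8-3 8-7 14-19 12-13 15-6 23 2 4-13 6-8-48-9-4-6-2-10-13-1z"/><path data-summit="20 557" data-sink="384 443" d="M275 422l-23 24-16 6-12 0 2 13 2 3 14 1 25 7 12-1-8 7-5 13 1 4 41 9 22-2 4-3 6-20 9-16 13-17-14 0-15-5-39-1-14-12z"/>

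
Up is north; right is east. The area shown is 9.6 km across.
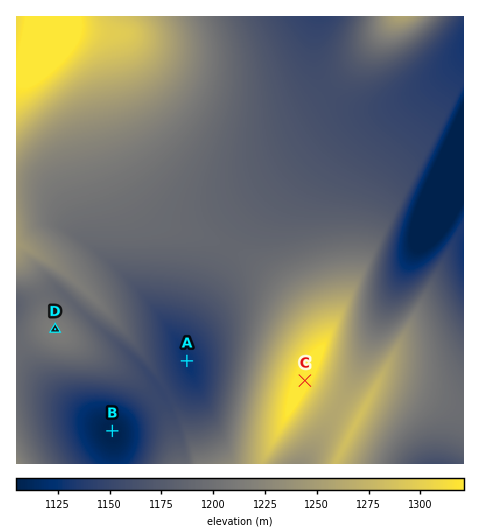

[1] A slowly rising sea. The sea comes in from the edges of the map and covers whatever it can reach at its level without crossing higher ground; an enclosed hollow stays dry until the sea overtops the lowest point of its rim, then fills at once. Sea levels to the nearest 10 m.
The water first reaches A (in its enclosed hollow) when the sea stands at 1150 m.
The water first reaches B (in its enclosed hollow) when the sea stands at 1120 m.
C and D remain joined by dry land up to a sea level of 1190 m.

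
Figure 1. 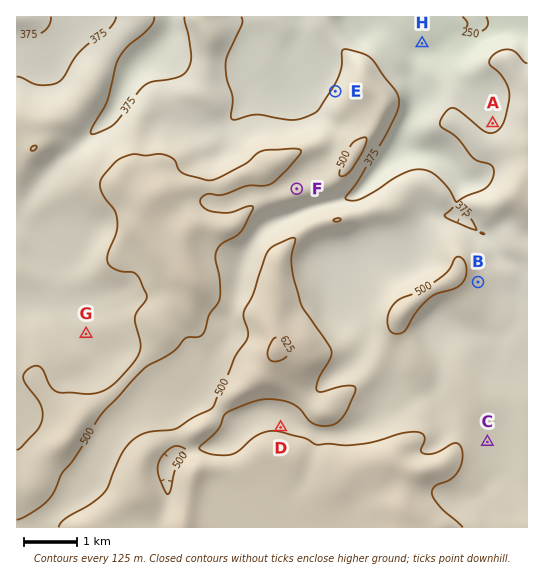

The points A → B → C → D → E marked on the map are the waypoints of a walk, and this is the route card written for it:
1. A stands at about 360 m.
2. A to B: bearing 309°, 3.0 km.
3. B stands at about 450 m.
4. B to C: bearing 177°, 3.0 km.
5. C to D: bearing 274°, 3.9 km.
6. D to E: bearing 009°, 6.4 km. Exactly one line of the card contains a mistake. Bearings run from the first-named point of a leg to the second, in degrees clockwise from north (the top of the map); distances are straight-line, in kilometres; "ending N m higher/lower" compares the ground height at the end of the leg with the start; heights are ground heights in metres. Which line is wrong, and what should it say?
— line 2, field bearing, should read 185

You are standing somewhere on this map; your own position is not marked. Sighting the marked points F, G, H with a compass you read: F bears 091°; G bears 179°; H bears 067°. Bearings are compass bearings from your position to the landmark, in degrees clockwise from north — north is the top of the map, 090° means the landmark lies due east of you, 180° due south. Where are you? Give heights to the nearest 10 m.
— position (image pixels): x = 84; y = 186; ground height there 470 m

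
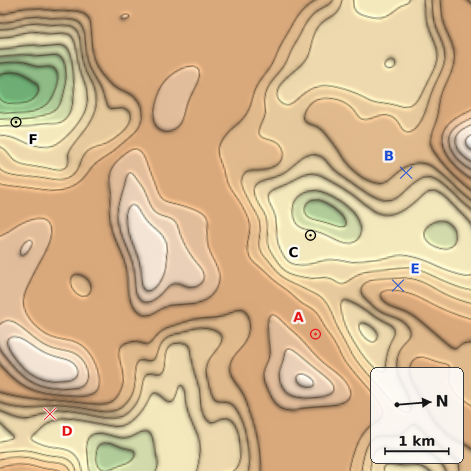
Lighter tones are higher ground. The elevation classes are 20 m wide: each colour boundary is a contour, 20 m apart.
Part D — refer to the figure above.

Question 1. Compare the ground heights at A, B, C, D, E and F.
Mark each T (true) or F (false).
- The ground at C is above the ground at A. F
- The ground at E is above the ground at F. T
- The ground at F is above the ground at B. F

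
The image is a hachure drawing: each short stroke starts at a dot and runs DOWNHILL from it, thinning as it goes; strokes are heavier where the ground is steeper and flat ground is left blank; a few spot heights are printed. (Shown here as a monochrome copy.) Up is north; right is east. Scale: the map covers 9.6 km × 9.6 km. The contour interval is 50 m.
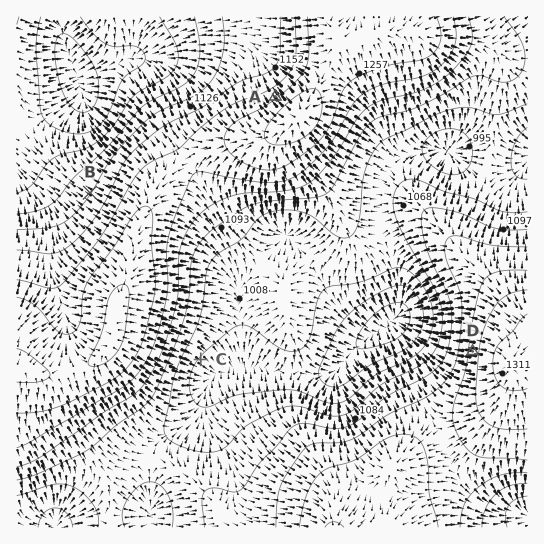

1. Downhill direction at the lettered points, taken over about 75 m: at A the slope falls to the NW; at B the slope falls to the NW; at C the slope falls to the SE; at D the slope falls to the W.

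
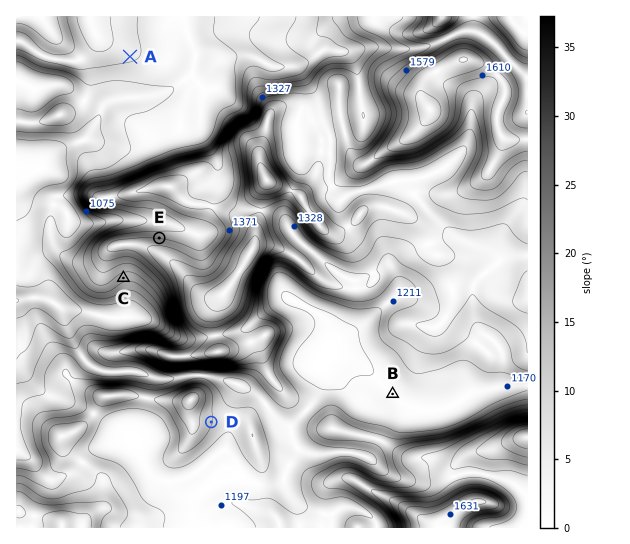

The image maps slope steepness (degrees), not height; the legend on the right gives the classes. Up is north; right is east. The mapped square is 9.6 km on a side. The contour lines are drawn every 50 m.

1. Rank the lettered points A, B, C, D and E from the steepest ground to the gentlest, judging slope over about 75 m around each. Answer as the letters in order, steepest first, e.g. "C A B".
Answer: E C D A B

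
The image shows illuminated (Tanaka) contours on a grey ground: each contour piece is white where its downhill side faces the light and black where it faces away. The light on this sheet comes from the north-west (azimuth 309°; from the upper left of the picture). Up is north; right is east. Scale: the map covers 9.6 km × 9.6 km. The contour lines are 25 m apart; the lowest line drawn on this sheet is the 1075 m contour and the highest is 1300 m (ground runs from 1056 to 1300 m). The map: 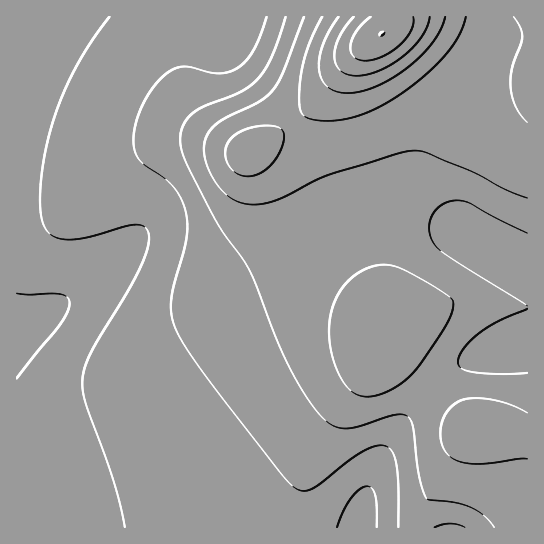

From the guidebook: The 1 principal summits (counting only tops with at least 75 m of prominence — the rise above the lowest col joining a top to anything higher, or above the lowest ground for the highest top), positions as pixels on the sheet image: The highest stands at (382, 34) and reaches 1300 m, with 244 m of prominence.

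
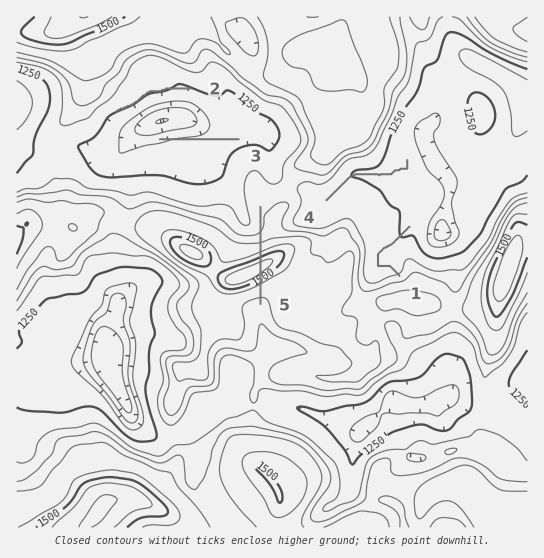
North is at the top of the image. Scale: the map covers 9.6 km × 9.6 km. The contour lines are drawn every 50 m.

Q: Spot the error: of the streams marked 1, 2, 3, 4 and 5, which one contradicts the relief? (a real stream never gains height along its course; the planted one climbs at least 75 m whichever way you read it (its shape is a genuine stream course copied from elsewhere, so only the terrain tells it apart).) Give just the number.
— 5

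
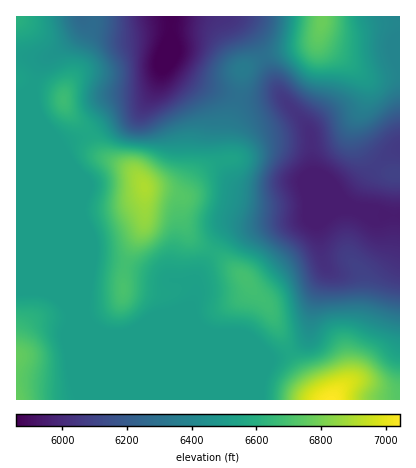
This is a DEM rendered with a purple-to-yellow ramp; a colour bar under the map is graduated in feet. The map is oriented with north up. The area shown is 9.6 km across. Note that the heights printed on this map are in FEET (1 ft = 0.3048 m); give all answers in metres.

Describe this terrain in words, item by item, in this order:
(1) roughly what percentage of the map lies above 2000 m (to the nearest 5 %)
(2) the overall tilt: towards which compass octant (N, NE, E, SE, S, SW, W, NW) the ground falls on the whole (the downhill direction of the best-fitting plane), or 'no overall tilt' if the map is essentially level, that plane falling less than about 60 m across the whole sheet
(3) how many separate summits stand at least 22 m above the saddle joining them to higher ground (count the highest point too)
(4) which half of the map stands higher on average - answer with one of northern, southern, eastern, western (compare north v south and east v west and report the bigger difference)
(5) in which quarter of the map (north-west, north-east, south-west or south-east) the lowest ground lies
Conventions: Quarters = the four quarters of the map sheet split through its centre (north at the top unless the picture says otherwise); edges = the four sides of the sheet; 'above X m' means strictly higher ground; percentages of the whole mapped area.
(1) Ground above 2000 m makes up about 25 % of the sheet.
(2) Overall the map slopes down towards the north-east.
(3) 7 summits rise at least 22 m above their surroundings.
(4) The southern half stands higher on average than the northern half.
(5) The lowest ground is in the north-west quarter.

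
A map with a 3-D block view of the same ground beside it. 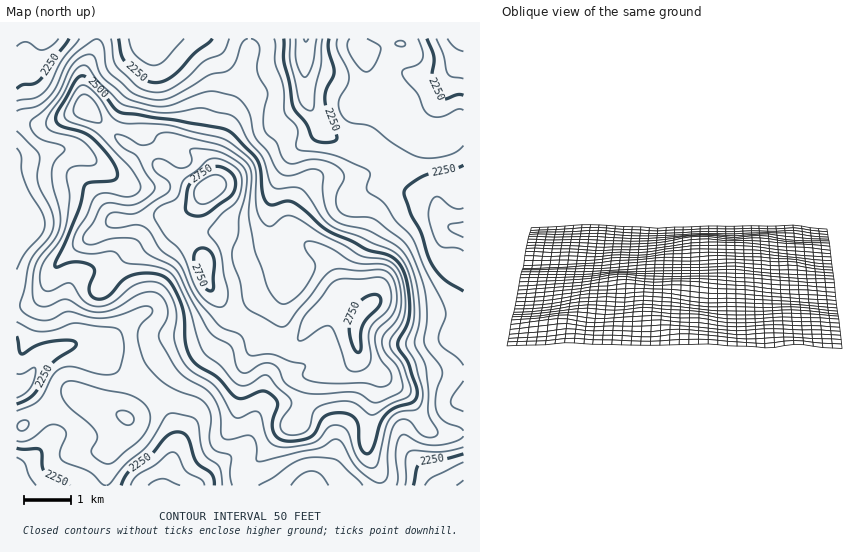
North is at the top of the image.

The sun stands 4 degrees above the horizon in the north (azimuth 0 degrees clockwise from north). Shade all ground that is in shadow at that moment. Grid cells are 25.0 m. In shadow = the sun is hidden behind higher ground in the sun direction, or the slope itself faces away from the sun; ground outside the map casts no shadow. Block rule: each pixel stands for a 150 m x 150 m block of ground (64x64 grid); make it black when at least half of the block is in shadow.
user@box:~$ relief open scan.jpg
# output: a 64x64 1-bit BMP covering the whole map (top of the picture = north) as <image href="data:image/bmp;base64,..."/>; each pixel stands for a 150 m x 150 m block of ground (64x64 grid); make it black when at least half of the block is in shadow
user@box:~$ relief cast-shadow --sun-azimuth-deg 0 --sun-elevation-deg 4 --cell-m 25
<image width="64" height="64" href="data:image/bmp;base64,Qk0+AgAAAAAAAD4AAAAoAAAAQAAAAEAAAAABAAEAAAAAAAACAAATCwAAEwsAAAIAAAAAAAAA////AAAAAAAAAAAAAcBAAAAAAAAD4EAfAADAAAPgQD+AAMAAB/AAf8AAAAAH8AB/wAAAAAfwAH/AAAAAB+ADcAAAAAADwAcAAAAAAAAADwAAAAAAAAQPgAAAAAAABw+AAAAAAAAPD4AAAAAAAA+PgAAAADACD4AAAAAAcAADgAAAAABwAAAAAAAAAGAQAAAAAAAAABgAAAAAAAAAGAAAAAAAAAAAAAAAADgAAAAAAAAAfAAAAAAAAAB+AAAAABwAAP4AAAAAHAAA/gAgAAAIAAD/CHAAAAAAAD48cAAAAAAAAH5AAAAAAAAAfgAAAAAAAAB+AAAAAAAAAH4AAAAAAABgfgAAAAAAAGAOAAAAAAAAcAAAAAAAAAAAAAAAAAAAAAIAAAAAAAAAAAAAAAAAAAAAAAAAAAAAAAAAAAAAAAAAAAAcAAAAAAAAAB4AAAAAAAAABAAAAAAAAAAAAAAAAAAAAAAAAAAAAAAAAAAAAAAAAAAAAAAAAAAAAAAAAAAAAGAAAAAAAAAD+AAAAAAAAAfwAAAAAAAAB/AAAAAAAAAD4AAAAAAAAADAAAAAAAAAAAAAAAAAAAAAAAAAAAAAAAAAAAAAAAAAAAAAAAAAAAAAAAAAAAAAAAAAAAAAAAAAAAAAAAAAAAAAAAAAAAAAAAAAAAAAAAAAAAAAAAAAAAAAAAAAAAAAAA=="/>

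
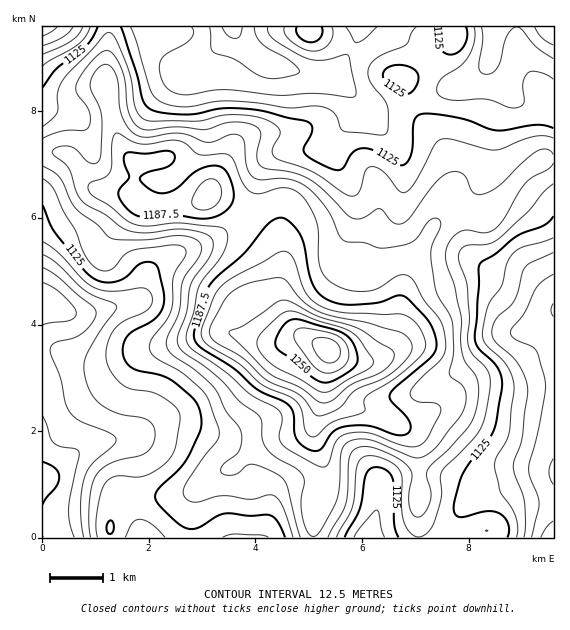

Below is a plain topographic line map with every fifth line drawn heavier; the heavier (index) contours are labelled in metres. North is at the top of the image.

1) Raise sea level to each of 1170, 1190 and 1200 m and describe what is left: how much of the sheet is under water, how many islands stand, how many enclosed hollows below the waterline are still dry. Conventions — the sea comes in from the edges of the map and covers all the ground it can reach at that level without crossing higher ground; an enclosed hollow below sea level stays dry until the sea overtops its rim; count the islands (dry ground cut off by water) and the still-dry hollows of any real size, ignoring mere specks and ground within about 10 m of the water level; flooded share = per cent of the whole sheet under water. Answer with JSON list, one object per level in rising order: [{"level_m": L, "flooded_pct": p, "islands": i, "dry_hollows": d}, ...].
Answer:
[{"level_m": 1170, "flooded_pct": 77, "islands": 1, "dry_hollows": 0}, {"level_m": 1190, "flooded_pct": 88, "islands": 2, "dry_hollows": 0}, {"level_m": 1200, "flooded_pct": 92, "islands": 1, "dry_hollows": 0}]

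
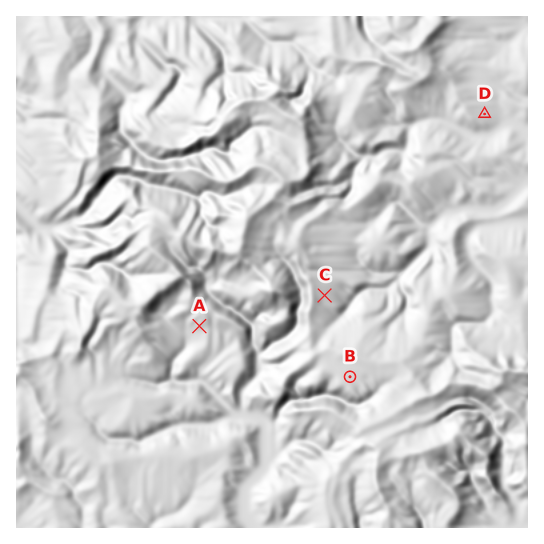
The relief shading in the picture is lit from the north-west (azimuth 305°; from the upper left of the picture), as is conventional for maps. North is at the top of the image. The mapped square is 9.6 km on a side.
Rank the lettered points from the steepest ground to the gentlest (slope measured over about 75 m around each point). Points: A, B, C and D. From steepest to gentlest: A C D B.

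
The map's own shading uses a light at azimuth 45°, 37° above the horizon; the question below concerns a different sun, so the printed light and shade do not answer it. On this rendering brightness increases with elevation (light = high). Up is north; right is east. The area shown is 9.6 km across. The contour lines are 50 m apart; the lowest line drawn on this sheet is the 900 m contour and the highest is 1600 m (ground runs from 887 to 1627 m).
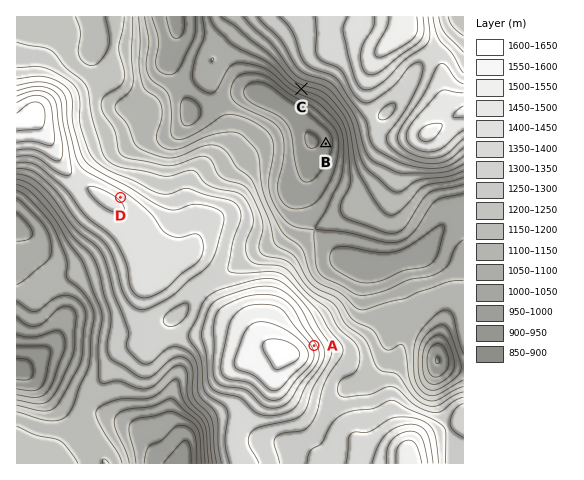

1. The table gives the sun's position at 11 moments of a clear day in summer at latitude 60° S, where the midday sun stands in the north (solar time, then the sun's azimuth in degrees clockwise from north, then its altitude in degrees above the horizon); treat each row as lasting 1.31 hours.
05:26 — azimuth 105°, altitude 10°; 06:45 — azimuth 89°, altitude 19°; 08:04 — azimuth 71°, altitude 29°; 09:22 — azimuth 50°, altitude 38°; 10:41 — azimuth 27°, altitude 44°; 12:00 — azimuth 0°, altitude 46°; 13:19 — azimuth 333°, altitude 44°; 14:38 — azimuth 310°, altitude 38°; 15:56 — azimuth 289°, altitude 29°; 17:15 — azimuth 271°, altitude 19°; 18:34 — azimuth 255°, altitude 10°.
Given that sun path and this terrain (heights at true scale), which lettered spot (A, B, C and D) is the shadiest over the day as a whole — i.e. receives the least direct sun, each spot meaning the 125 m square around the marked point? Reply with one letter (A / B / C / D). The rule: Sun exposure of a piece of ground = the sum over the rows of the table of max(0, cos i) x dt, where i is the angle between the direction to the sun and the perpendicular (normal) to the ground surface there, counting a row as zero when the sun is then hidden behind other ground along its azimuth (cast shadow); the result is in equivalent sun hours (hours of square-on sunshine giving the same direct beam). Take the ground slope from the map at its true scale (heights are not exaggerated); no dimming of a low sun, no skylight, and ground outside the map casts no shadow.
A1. C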